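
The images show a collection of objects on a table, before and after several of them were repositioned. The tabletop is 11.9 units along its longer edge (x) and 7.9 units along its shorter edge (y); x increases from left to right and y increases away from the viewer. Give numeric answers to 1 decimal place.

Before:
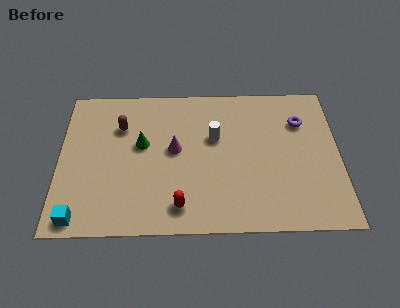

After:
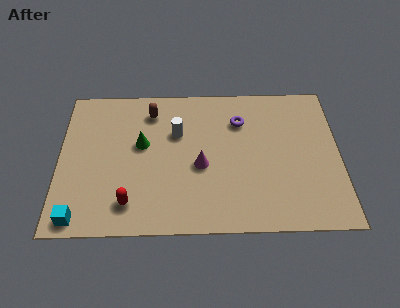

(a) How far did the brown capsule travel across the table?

1.5

The brown capsule moved from about (2.6, 5.6) to (3.9, 6.4), a distance of √(1.3² + 0.8²) ≈ 1.5.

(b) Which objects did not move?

the green cone and the cyan cube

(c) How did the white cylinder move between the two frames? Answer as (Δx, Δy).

(-1.6, 0.3)

From the two frames, the white cylinder sits at roughly (6.6, 4.9) before and (5.0, 5.2) after.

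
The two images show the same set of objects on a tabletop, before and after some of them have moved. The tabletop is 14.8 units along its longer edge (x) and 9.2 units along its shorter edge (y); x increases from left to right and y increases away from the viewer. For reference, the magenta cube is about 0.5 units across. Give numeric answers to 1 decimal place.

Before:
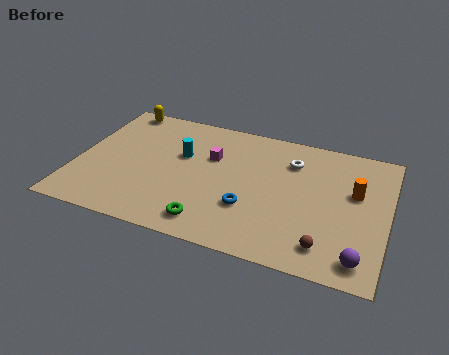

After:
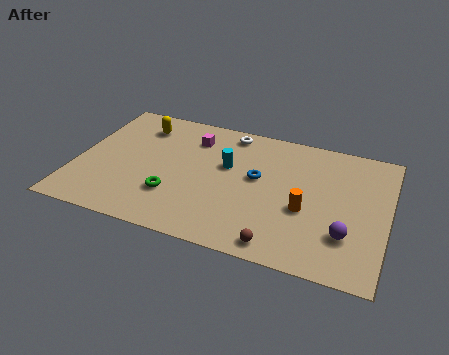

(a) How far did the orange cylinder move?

2.9

From (13.2, 5.6) to (11.0, 3.7), the orange cylinder covered √(2.2² + 1.9²) ≈ 2.9 units.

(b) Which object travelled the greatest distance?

the white torus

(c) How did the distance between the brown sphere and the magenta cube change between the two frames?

+0.4

They were about 7.3 units apart before and 7.7 after — 0.4 units further apart.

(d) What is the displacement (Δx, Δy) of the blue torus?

(0.2, 2.2)

The blue torus was at about (8.4, 3.0) and moved to about (8.6, 5.2).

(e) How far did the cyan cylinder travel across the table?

2.2

From (4.9, 5.7) to (7.1, 5.6), the cyan cylinder covered √(2.2² + 0.1²) ≈ 2.2 units.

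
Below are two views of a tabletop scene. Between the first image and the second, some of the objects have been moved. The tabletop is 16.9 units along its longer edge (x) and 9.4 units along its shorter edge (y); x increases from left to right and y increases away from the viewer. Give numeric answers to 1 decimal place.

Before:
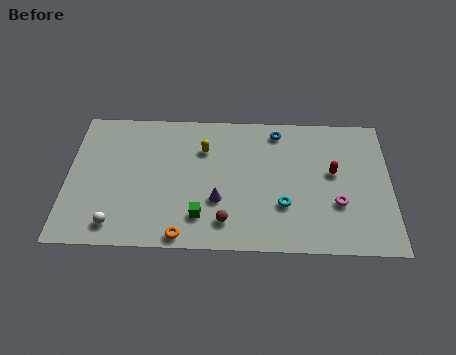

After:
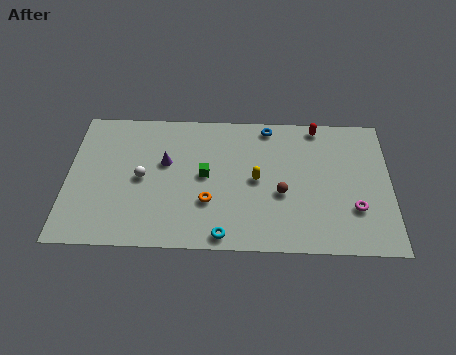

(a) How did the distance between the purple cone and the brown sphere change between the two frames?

+4.9

The distance was about 1.5 in the first image and 6.4 in the second, so they moved 4.9 units further apart.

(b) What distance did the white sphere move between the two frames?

3.5

The white sphere was near (2.6, 1.4) before and (3.9, 4.6) after, so it travelled √(1.3² + 3.2²) ≈ 3.5 units.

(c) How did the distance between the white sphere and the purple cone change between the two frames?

-4.0

Before: roughly 5.6 units apart; after: 1.6. That's 4.0 units closer together.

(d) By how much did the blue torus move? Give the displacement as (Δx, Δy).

(-0.5, 0.3)

The blue torus started near (11.0, 8.1) and ended near (10.5, 8.4).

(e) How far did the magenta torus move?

0.9

From (14.1, 3.2) to (15.0, 2.9), the magenta torus covered √(0.9² + 0.3²) ≈ 0.9 units.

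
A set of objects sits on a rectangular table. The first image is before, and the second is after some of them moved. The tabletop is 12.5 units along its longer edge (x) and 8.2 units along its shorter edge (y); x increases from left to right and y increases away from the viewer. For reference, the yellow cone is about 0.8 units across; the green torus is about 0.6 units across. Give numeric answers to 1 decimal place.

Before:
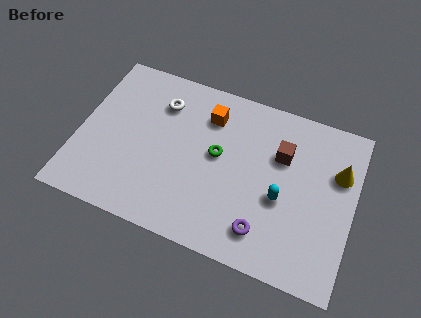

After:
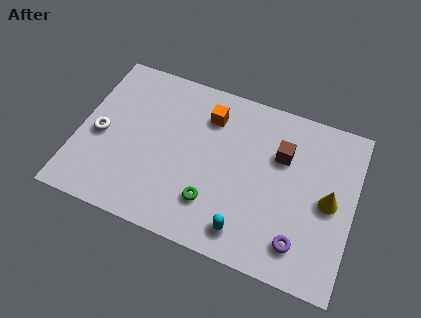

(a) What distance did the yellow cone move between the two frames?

1.5

The yellow cone moved from about (11.7, 5.5) to (11.4, 4.0), a distance of √(0.3² + 1.5²) ≈ 1.5.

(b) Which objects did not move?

the brown cube and the orange cube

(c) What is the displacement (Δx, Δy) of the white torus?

(-2.5, -2.5)

The white torus started near (3.5, 6.2) and ended near (1.0, 3.7).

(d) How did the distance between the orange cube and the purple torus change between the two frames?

+1.0

They were about 5.6 units apart before and 6.6 after — 1.0 units further apart.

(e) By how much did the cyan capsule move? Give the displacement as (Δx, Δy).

(-1.4, -2.1)

The cyan capsule started near (9.3, 3.4) and ended near (7.9, 1.3).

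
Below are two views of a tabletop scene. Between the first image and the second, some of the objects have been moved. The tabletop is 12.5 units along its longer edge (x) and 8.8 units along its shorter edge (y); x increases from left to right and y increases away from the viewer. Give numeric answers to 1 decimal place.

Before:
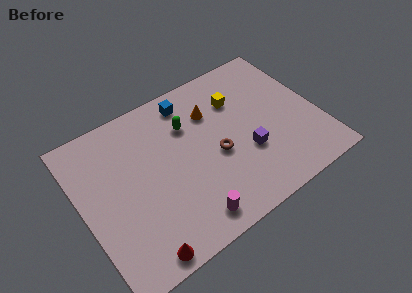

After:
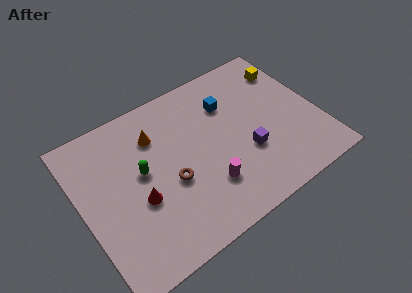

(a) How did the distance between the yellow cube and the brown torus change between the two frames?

+4.7

The distance was about 3.0 in the first image and 7.7 in the second, so they moved 4.7 units further apart.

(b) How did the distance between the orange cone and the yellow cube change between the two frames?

+5.9

They were about 1.4 units apart before and 7.3 after — 5.9 units further apart.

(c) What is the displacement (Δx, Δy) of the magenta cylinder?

(1.2, 1.2)

The magenta cylinder was at about (5.0, 1.2) and moved to about (6.2, 2.4).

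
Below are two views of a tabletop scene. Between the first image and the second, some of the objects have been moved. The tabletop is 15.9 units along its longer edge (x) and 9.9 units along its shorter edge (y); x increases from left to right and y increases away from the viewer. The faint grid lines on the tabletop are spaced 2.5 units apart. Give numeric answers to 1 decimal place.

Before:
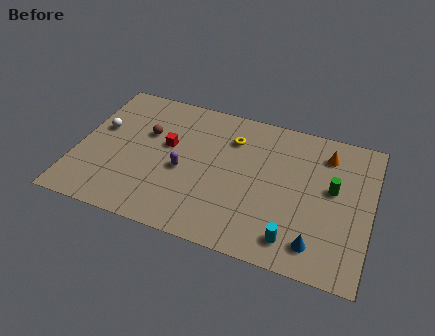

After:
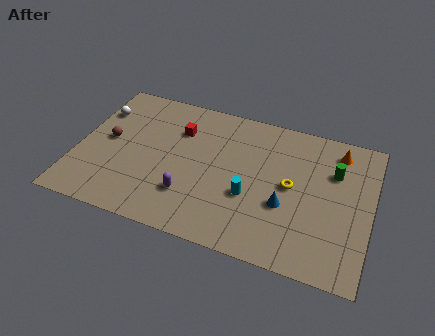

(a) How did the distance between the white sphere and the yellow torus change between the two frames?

+3.7

The distance was about 7.3 in the first image and 11.0 in the second, so they moved 3.7 units further apart.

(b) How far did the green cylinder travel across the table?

1.2

The green cylinder was near (13.8, 5.6) before and (13.8, 6.8) after, so it travelled √(0.0² + 1.2²) ≈ 1.2 units.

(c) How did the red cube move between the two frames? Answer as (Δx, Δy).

(0.5, 1.3)

The red cube started near (4.8, 5.8) and ended near (5.3, 7.1).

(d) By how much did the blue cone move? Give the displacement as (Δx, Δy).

(-1.8, 2.0)

From the two frames, the blue cone sits at roughly (13.2, 1.7) before and (11.4, 3.7) after.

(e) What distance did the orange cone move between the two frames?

0.7

The orange cone was near (13.3, 7.9) before and (13.9, 8.3) after, so it travelled √(0.6² + 0.4²) ≈ 0.7 units.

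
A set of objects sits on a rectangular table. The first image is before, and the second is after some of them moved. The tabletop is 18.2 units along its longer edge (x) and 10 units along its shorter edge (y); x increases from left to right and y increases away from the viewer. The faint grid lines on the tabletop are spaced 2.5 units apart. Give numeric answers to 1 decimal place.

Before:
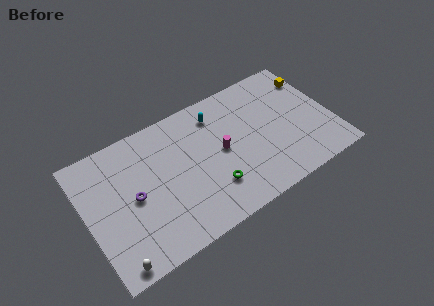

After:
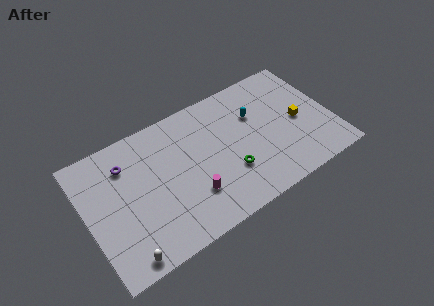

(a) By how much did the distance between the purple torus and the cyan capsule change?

+2.2

They were about 7.4 units apart before and 9.6 after — 2.2 units further apart.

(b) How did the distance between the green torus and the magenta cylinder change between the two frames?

+0.3

The distance was about 2.6 in the first image and 2.9 in the second, so they moved 0.3 units further apart.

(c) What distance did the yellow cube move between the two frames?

3.4

From (17.4, 7.7) to (15.8, 4.7), the yellow cube covered √(1.6² + 3.0²) ≈ 3.4 units.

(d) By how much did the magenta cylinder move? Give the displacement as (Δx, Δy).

(-2.6, -2.2)

The magenta cylinder started near (10.0, 5.1) and ended near (7.4, 2.9).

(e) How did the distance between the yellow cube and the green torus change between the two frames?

-4.2

The distance was about 9.9 in the first image and 5.7 in the second, so they moved 4.2 units closer together.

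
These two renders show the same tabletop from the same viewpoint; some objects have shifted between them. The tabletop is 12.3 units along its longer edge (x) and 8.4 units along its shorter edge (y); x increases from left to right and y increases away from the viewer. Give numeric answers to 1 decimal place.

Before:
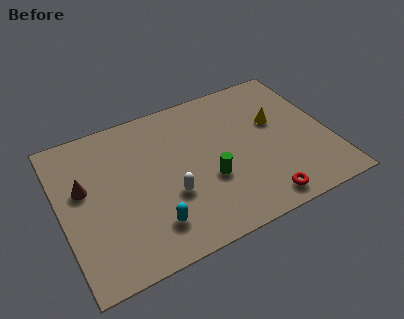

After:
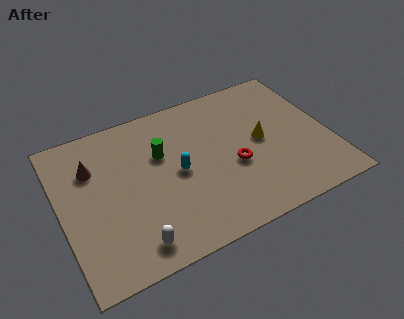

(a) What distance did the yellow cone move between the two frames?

1.1

From (10.0, 5.1) to (9.2, 4.3), the yellow cone covered √(0.8² + 0.8²) ≈ 1.1 units.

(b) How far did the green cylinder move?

3.0

The green cylinder moved from about (6.6, 3.1) to (4.7, 5.4), a distance of √(1.9² + 2.3²) ≈ 3.0.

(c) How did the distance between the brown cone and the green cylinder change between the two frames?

-2.7

Before: roughly 5.8 units apart; after: 3.1. That's 2.7 units closer together.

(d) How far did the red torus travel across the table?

2.6

From (8.7, 1.0) to (7.8, 3.4), the red torus covered √(0.9² + 2.4²) ≈ 2.6 units.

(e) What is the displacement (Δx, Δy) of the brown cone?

(0.5, 0.9)

The brown cone was at about (1.1, 5.0) and moved to about (1.6, 5.9).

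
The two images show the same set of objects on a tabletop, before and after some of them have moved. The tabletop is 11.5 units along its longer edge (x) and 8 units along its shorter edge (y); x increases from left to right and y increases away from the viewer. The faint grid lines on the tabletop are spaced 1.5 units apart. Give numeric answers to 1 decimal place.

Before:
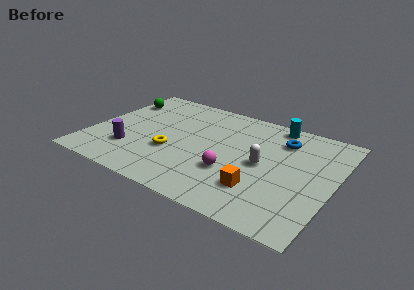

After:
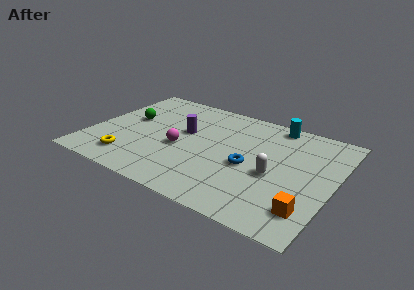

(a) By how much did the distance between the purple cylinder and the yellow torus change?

+1.8

The distance was about 2.0 in the first image and 3.8 in the second, so they moved 1.8 units further apart.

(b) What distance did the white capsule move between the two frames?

0.8

From (8.2, 3.9) to (8.8, 3.4), the white capsule covered √(0.6² + 0.5²) ≈ 0.8 units.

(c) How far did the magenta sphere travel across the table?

2.7

From (6.9, 2.7) to (4.3, 3.4), the magenta sphere covered √(2.6² + 0.7²) ≈ 2.7 units.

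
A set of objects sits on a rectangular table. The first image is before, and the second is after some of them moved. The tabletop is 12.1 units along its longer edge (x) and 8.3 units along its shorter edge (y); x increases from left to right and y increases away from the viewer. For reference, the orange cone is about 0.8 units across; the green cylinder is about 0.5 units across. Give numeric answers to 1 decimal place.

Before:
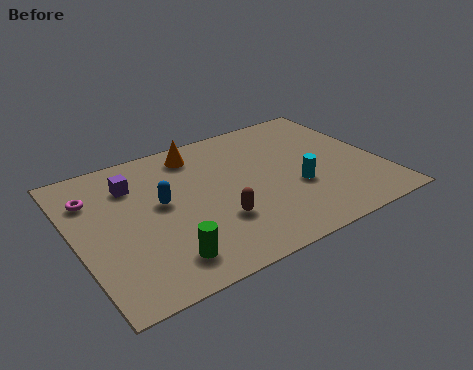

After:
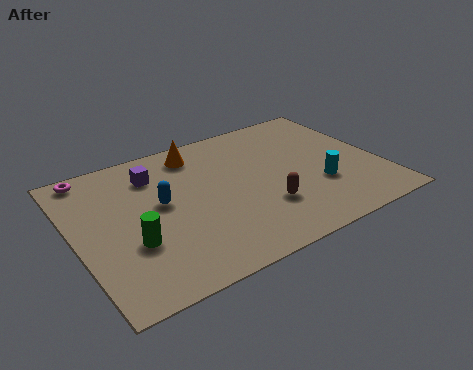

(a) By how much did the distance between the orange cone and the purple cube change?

-0.9

Before: roughly 2.8 units apart; after: 1.9. That's 0.9 units closer together.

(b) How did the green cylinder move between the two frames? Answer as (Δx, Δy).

(-1.0, 1.4)

From the two frames, the green cylinder sits at roughly (3.0, 1.5) before and (2.0, 2.9) after.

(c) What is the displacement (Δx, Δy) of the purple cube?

(0.9, 0.2)

The purple cube started near (2.5, 6.2) and ended near (3.4, 6.4).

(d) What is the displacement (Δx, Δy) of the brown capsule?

(1.9, -0.1)

From the two frames, the brown capsule sits at roughly (5.3, 2.6) before and (7.2, 2.5) after.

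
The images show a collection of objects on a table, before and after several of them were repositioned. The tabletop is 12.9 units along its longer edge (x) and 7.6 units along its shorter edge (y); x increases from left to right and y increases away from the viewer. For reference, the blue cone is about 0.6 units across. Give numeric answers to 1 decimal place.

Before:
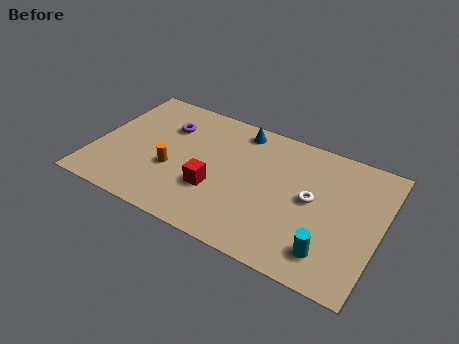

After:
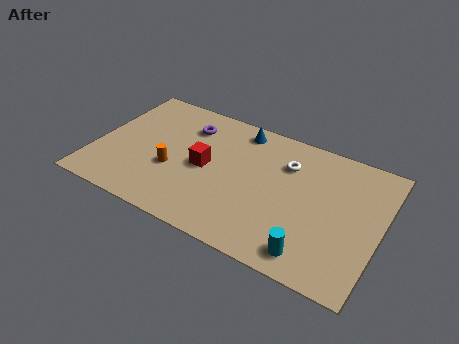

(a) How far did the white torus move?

2.0

The white torus moved from about (9.8, 4.0) to (8.5, 5.5), a distance of √(1.3² + 1.5²) ≈ 2.0.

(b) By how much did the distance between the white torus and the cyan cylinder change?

+2.0

Before: roughly 2.7 units apart; after: 4.7. That's 2.0 units further apart.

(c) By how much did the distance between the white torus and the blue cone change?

-1.9

The distance was about 4.4 in the first image and 2.5 in the second, so they moved 1.9 units closer together.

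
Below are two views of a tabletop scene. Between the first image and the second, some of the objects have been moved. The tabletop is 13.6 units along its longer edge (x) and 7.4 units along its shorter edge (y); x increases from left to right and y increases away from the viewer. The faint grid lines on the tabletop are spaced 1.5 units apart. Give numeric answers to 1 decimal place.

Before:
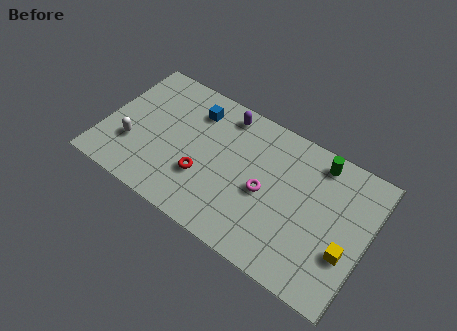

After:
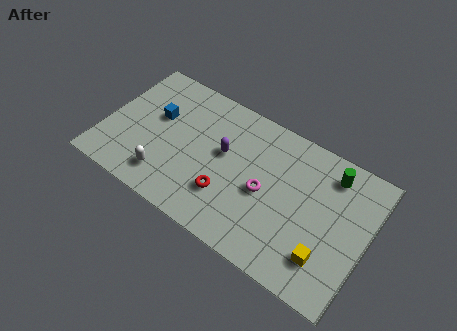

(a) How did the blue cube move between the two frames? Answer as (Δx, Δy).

(-1.8, -1.3)

The blue cube was at about (4.3, 5.8) and moved to about (2.5, 4.5).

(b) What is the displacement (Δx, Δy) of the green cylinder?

(0.7, -0.3)

The green cylinder started near (10.7, 6.4) and ended near (11.4, 6.1).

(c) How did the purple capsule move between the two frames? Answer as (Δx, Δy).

(0.3, -2.1)

The purple capsule was at about (5.8, 6.4) and moved to about (6.1, 4.3).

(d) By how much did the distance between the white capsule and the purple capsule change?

-2.0

They were about 5.8 units apart before and 3.8 after — 2.0 units closer together.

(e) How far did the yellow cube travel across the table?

1.2

The yellow cube was near (12.7, 2.6) before and (11.8, 1.8) after, so it travelled √(0.9² + 0.8²) ≈ 1.2 units.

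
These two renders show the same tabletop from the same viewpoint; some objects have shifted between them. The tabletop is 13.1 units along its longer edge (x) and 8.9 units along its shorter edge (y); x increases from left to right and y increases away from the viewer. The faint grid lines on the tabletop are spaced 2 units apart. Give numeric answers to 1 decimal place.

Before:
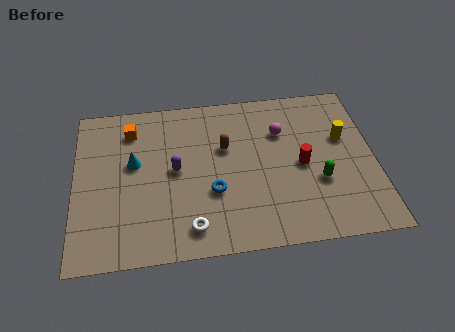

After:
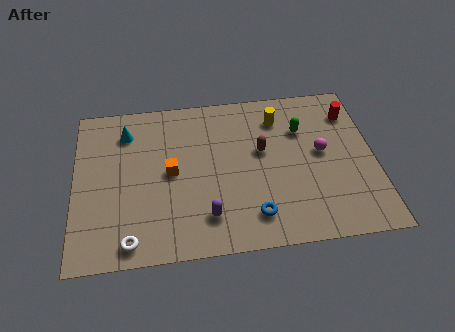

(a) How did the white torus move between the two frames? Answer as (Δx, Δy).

(-2.6, -0.4)

The white torus was at about (5.0, 1.4) and moved to about (2.4, 1.0).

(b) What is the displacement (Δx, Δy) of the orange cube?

(1.7, -2.6)

From the two frames, the orange cube sits at roughly (2.5, 7.1) before and (4.2, 4.5) after.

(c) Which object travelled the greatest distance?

the red cylinder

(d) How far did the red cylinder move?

3.5

The red cylinder was near (9.9, 4.2) before and (12.2, 6.9) after, so it travelled √(2.3² + 2.7²) ≈ 3.5 units.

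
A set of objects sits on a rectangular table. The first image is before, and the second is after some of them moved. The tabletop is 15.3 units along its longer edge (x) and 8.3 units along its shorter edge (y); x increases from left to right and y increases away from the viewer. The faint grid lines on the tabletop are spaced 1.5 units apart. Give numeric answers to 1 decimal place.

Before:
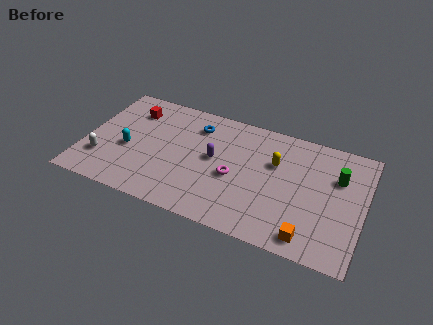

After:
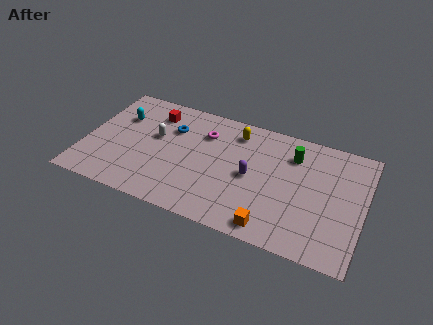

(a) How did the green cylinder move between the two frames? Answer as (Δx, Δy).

(-2.5, 0.7)

The green cylinder was at about (13.8, 5.6) and moved to about (11.3, 6.3).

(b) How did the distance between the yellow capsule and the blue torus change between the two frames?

-1.0

Before: roughly 4.6 units apart; after: 3.6. That's 1.0 units closer together.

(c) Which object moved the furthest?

the white capsule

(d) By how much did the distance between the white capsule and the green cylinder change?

-5.5

The distance was about 13.1 in the first image and 7.6 in the second, so they moved 5.5 units closer together.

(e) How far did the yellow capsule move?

2.7

The yellow capsule moved from about (10.4, 5.4) to (8.1, 6.8), a distance of √(2.3² + 1.4²) ≈ 2.7.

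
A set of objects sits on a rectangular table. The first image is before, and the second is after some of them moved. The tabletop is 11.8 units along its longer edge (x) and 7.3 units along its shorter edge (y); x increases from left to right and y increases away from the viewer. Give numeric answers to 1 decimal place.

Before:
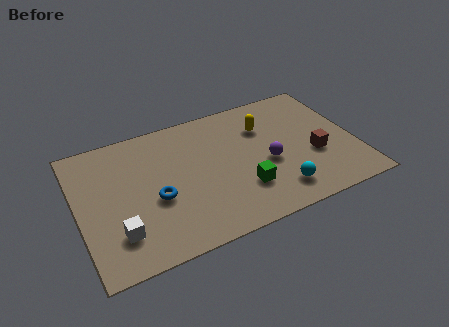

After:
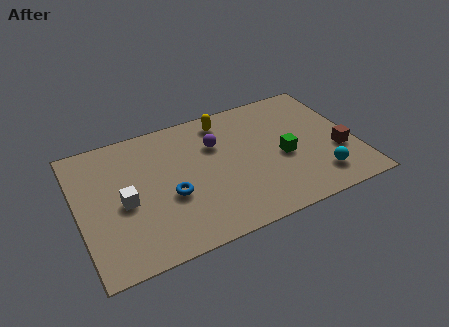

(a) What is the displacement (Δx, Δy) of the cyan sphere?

(1.8, 0.1)

From the two frames, the cyan sphere sits at roughly (8.2, 1.4) before and (10.0, 1.5) after.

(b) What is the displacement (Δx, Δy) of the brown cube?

(1.0, -0.2)

The brown cube started near (10.0, 2.8) and ended near (11.0, 2.6).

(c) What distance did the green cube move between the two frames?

2.2

From (6.8, 2.1) to (8.7, 3.2), the green cube covered √(1.9² + 1.1²) ≈ 2.2 units.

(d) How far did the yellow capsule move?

1.9

The yellow capsule moved from about (8.1, 5.2) to (6.5, 6.2), a distance of √(1.6² + 1.0²) ≈ 1.9.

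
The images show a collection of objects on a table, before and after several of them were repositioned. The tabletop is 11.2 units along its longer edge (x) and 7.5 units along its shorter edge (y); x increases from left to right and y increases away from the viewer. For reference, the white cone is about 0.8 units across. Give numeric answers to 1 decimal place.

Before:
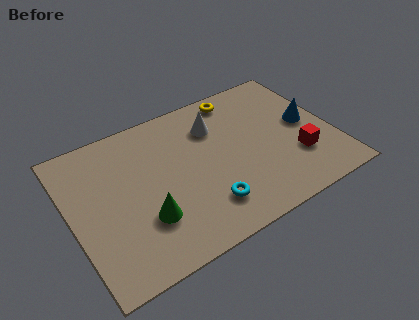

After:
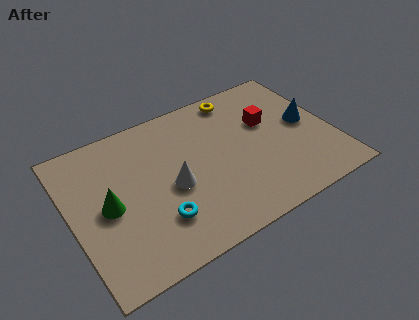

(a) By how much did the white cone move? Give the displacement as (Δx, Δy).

(-2.2, -2.2)

The white cone started near (6.4, 5.5) and ended near (4.2, 3.3).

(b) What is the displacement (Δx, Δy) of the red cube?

(-0.9, 2.4)

The red cube was at about (9.5, 2.3) and moved to about (8.6, 4.7).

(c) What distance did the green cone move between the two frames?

1.9

The green cone moved from about (2.9, 2.3) to (1.5, 3.6), a distance of √(1.4² + 1.3²) ≈ 1.9.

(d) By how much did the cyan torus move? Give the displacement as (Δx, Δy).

(-2.0, 0.3)

The cyan torus was at about (5.4, 1.7) and moved to about (3.4, 2.0).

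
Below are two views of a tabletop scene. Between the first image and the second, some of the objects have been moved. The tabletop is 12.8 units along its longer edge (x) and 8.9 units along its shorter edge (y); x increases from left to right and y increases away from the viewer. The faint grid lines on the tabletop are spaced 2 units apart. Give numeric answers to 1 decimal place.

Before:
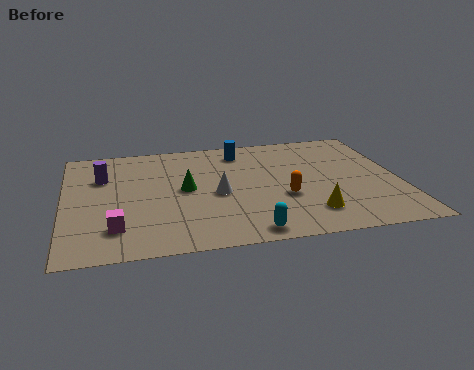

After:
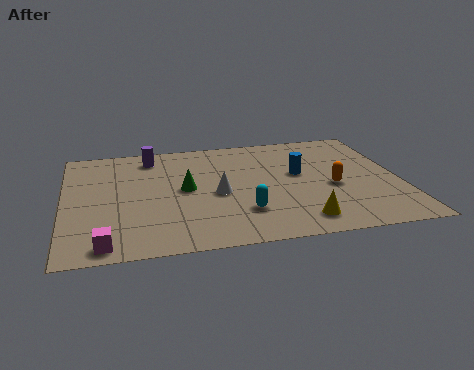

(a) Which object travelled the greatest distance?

the blue cylinder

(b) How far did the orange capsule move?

2.0

The orange capsule was near (8.3, 3.3) before and (10.2, 3.8) after, so it travelled √(1.9² + 0.5²) ≈ 2.0 units.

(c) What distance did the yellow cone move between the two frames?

0.6

The yellow cone was near (9.2, 1.9) before and (8.8, 1.4) after, so it travelled √(0.4² + 0.5²) ≈ 0.6 units.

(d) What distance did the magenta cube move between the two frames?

1.2

The magenta cube moved from about (1.9, 2.0) to (1.5, 0.9), a distance of √(0.4² + 1.1²) ≈ 1.2.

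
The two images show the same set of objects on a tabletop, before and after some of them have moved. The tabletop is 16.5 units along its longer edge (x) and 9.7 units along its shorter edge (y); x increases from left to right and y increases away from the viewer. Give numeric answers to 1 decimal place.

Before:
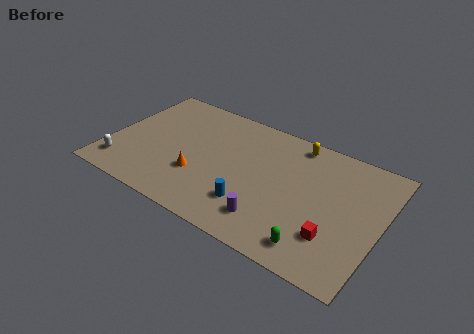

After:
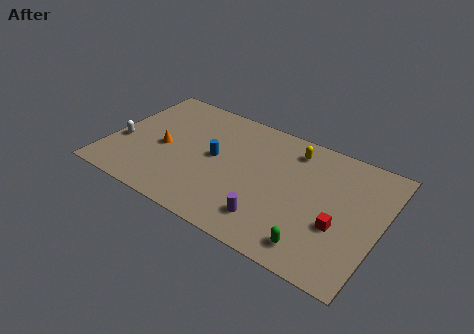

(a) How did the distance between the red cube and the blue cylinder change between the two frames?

+3.0

The distance was about 4.9 in the first image and 7.9 in the second, so they moved 3.0 units further apart.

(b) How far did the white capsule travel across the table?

1.9

The white capsule was near (1.1, 1.8) before and (0.8, 3.7) after, so it travelled √(0.3² + 1.9²) ≈ 1.9 units.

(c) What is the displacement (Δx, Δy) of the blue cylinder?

(-2.7, 2.6)

The blue cylinder started near (9.1, 2.5) and ended near (6.4, 5.1).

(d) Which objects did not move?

the purple cylinder and the green capsule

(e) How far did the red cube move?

0.9

From (14.0, 2.7) to (14.2, 3.6), the red cube covered √(0.2² + 0.9²) ≈ 0.9 units.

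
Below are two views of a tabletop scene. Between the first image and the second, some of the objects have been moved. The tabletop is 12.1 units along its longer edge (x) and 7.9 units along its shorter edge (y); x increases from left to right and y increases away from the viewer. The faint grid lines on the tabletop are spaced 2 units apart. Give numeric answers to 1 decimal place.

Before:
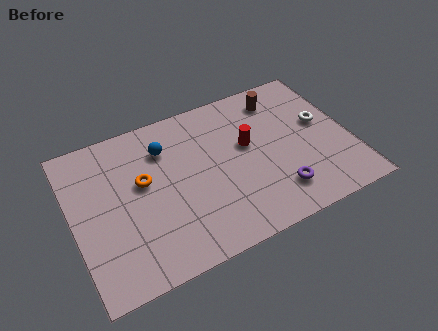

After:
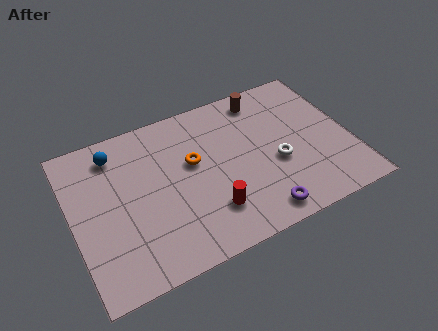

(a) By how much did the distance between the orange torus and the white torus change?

-4.1

The distance was about 7.9 in the first image and 3.8 in the second, so they moved 4.1 units closer together.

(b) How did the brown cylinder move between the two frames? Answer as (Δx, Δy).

(-0.7, 0.3)

The brown cylinder started near (9.4, 6.5) and ended near (8.7, 6.8).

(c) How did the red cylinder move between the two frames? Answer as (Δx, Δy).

(-2.0, -2.6)

From the two frames, the red cylinder sits at roughly (7.7, 4.6) before and (5.7, 2.0) after.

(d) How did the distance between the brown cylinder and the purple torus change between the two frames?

+1.0

Before: roughly 4.9 units apart; after: 5.9. That's 1.0 units further apart.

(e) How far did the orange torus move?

2.2

The orange torus moved from about (3.1, 4.6) to (5.3, 4.7), a distance of √(2.2² + 0.1²) ≈ 2.2.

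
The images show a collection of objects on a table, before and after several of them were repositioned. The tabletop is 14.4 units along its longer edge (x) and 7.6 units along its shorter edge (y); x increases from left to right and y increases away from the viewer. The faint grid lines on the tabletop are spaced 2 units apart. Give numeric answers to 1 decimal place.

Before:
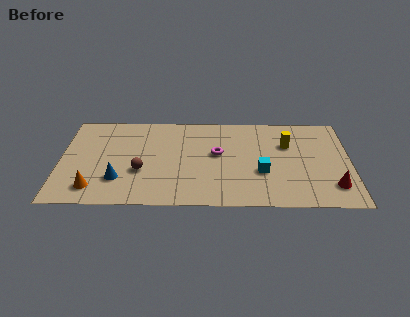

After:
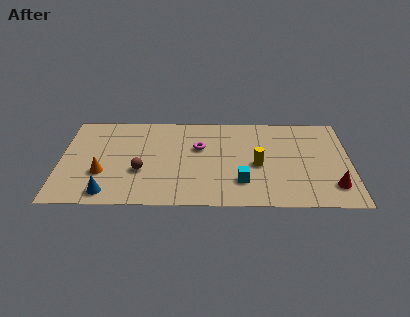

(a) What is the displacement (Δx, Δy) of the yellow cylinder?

(-1.5, -1.7)

From the two frames, the yellow cylinder sits at roughly (11.3, 5.1) before and (9.8, 3.4) after.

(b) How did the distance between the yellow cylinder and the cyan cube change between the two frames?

-1.0

Before: roughly 2.6 units apart; after: 1.6. That's 1.0 units closer together.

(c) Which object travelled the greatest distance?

the yellow cylinder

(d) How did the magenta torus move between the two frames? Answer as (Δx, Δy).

(-0.9, 0.5)

From the two frames, the magenta torus sits at roughly (7.8, 4.3) before and (6.9, 4.8) after.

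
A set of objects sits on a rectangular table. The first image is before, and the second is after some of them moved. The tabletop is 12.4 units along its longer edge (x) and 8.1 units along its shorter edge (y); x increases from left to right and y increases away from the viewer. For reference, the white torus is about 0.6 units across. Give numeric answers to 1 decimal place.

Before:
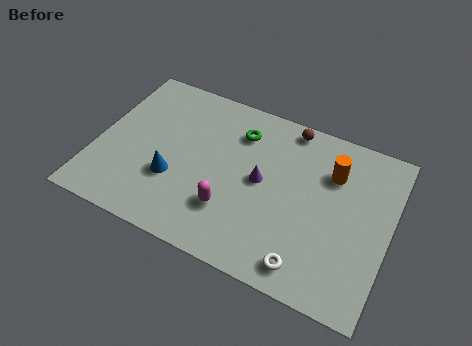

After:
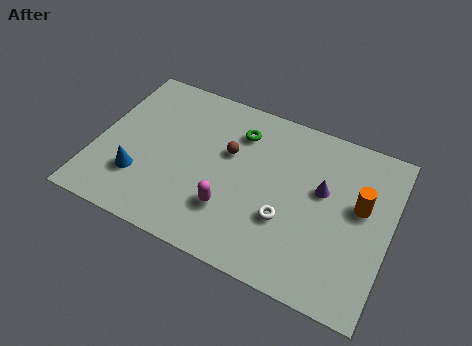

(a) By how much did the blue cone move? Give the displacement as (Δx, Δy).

(-1.4, -0.5)

The blue cone was at about (3.4, 2.8) and moved to about (2.0, 2.3).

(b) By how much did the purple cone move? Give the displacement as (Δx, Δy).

(2.5, 0.6)

The purple cone started near (7.0, 4.2) and ended near (9.5, 4.8).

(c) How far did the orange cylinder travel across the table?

1.7

The orange cylinder was near (9.8, 5.8) before and (11.1, 4.7) after, so it travelled √(1.3² + 1.1²) ≈ 1.7 units.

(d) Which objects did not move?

the green torus and the magenta capsule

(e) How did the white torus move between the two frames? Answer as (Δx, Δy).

(-1.1, 1.7)

From the two frames, the white torus sits at roughly (9.3, 1.1) before and (8.2, 2.8) after.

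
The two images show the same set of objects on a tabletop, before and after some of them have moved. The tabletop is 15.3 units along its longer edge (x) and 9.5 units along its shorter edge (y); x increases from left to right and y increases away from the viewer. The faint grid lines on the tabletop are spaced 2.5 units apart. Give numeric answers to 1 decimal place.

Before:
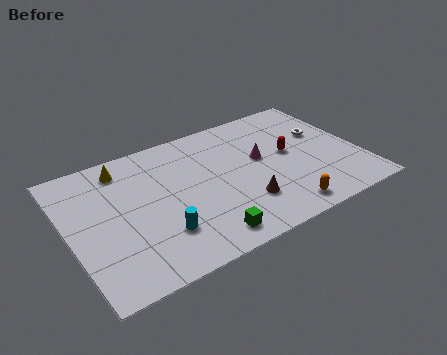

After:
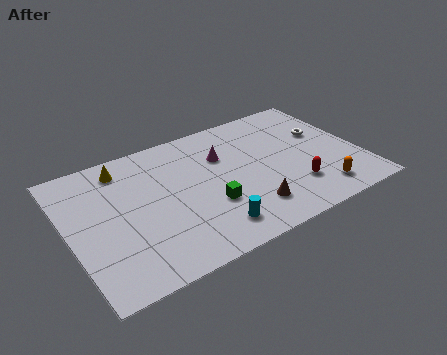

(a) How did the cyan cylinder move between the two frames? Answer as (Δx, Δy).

(2.5, -0.9)

The cyan cylinder was at about (4.4, 2.6) and moved to about (6.9, 1.7).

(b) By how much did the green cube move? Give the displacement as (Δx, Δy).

(0.6, 2.0)

The green cube was at about (6.5, 1.3) and moved to about (7.1, 3.3).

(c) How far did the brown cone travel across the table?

0.5

From (8.8, 2.6) to (9.0, 2.1), the brown cone covered √(0.2² + 0.5²) ≈ 0.5 units.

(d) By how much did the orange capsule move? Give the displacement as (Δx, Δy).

(2.1, 0.4)

The orange capsule started near (10.6, 1.2) and ended near (12.7, 1.6).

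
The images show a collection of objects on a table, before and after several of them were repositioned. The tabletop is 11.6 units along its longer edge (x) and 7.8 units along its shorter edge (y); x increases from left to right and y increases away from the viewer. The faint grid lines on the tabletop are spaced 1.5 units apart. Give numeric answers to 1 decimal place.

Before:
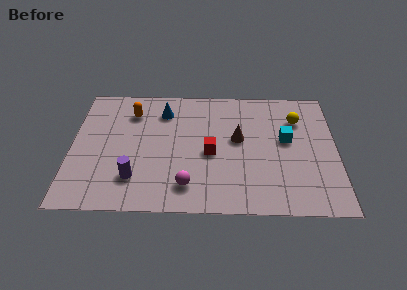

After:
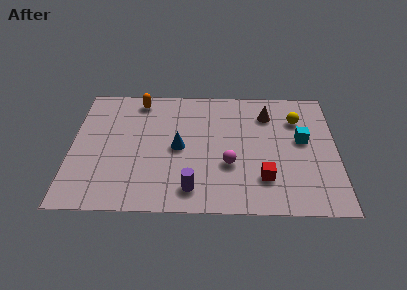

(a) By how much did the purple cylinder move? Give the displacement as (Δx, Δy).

(2.5, -0.6)

From the two frames, the purple cylinder sits at roughly (2.8, 1.9) before and (5.3, 1.3) after.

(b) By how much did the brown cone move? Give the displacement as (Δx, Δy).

(1.3, 1.6)

From the two frames, the brown cone sits at roughly (7.3, 4.4) before and (8.6, 6.0) after.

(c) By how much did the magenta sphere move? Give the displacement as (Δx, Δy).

(1.8, 1.3)

From the two frames, the magenta sphere sits at roughly (5.1, 1.5) before and (6.9, 2.8) after.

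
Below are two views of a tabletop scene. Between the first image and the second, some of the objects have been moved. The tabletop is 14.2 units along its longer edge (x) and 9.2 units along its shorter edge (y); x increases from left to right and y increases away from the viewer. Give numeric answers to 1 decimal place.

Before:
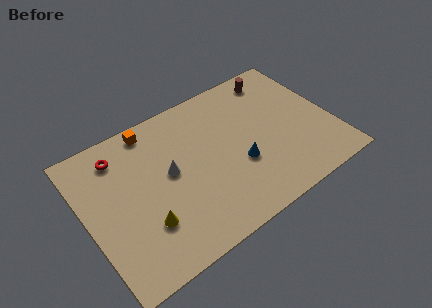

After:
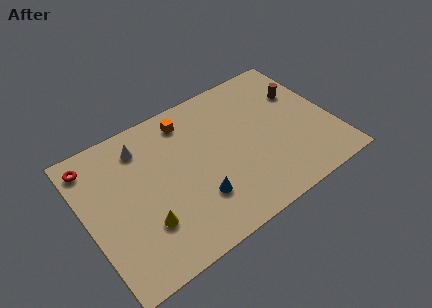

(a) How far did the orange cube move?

2.1

From (4.3, 8.2) to (6.3, 7.7), the orange cube covered √(2.0² + 0.5²) ≈ 2.1 units.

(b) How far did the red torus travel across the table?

1.5

From (2.3, 7.5) to (0.8, 7.8), the red torus covered √(1.5² + 0.3²) ≈ 1.5 units.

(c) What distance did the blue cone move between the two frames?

2.7

From (8.6, 3.4) to (6.0, 2.6), the blue cone covered √(2.6² + 0.8²) ≈ 2.7 units.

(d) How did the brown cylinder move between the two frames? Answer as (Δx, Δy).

(1.1, -1.7)

The brown cylinder was at about (11.7, 7.9) and moved to about (12.8, 6.2).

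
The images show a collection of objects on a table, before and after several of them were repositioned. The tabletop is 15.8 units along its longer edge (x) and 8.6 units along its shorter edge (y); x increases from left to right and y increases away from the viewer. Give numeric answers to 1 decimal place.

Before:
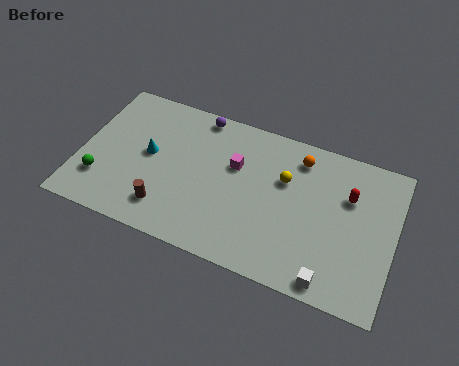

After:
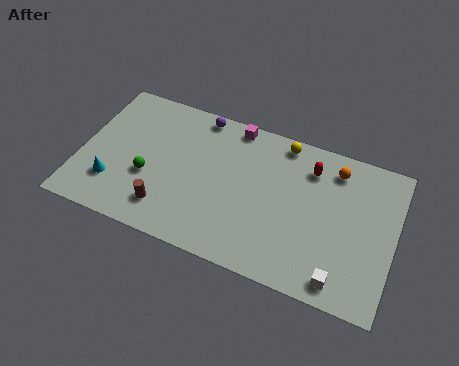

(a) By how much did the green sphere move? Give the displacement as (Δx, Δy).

(2.3, 1.0)

The green sphere was at about (1.2, 2.3) and moved to about (3.5, 3.3).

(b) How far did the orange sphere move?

1.8

The orange sphere was near (10.8, 7.1) before and (12.6, 7.1) after, so it travelled √(1.8² + 0.0²) ≈ 1.8 units.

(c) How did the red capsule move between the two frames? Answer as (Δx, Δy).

(-2.0, 0.9)

From the two frames, the red capsule sits at roughly (13.4, 5.8) before and (11.4, 6.7) after.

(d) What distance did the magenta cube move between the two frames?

2.3

The magenta cube moved from about (7.7, 5.5) to (7.4, 7.8), a distance of √(0.3² + 2.3²) ≈ 2.3.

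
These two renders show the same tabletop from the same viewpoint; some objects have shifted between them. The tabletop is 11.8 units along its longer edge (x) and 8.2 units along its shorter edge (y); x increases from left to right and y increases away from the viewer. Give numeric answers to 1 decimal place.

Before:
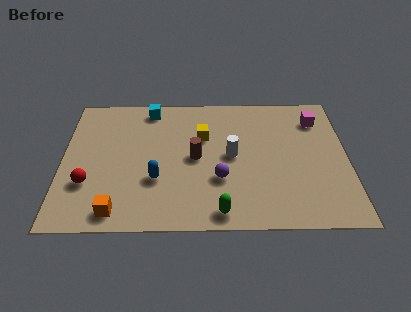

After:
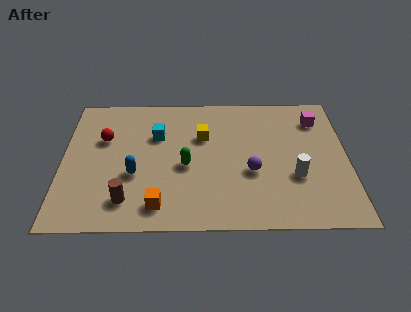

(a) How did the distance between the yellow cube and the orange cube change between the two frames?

-1.1

The distance was about 5.6 in the first image and 4.5 in the second, so they moved 1.1 units closer together.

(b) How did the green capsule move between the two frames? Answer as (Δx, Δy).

(-1.4, 2.7)

From the two frames, the green capsule sits at roughly (6.5, 0.9) before and (5.1, 3.6) after.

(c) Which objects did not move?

the magenta cube and the yellow cube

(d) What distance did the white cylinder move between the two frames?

2.9

From (7.0, 4.2) to (9.6, 2.9), the white cylinder covered √(2.6² + 1.3²) ≈ 2.9 units.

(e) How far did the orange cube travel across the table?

1.7

The orange cube was near (2.3, 1.0) before and (4.0, 1.3) after, so it travelled √(1.7² + 0.3²) ≈ 1.7 units.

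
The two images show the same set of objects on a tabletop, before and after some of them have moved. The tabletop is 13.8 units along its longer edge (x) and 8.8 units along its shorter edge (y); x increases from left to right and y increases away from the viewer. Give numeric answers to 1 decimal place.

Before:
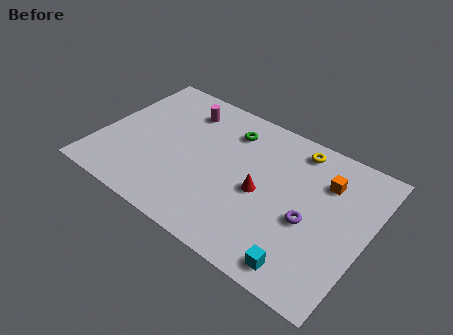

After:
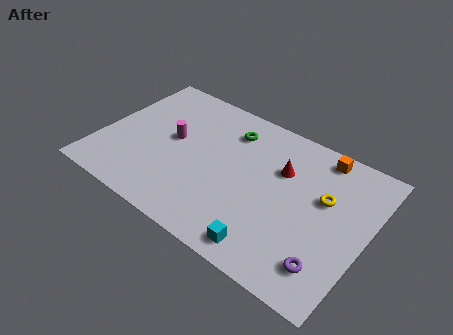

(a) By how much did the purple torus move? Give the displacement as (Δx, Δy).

(1.3, -1.9)

The purple torus started near (11.0, 3.7) and ended near (12.3, 1.8).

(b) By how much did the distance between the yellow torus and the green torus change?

+1.9

They were about 3.5 units apart before and 5.4 after — 1.9 units further apart.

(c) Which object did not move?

the green torus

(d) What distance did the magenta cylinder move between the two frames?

2.2

The magenta cylinder moved from about (3.8, 7.0) to (3.6, 4.8), a distance of √(0.2² + 2.2²) ≈ 2.2.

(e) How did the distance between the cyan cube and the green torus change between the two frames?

-1.0

The distance was about 7.6 in the first image and 6.6 in the second, so they moved 1.0 units closer together.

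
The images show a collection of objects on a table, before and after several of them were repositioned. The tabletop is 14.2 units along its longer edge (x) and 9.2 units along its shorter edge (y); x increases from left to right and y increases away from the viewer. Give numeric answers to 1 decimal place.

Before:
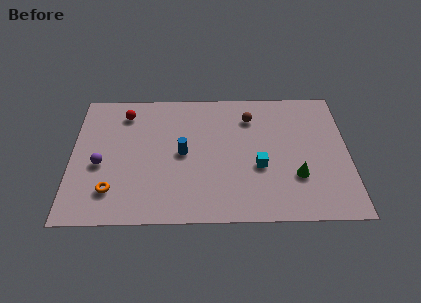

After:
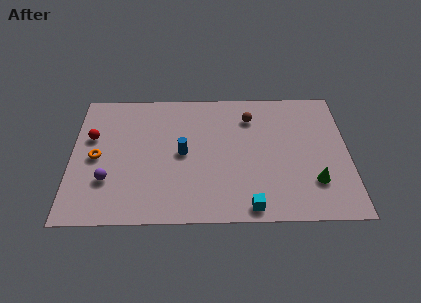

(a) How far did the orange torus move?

2.4

From (2.1, 2.1) to (1.3, 4.4), the orange torus covered √(0.8² + 2.3²) ≈ 2.4 units.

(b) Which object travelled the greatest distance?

the cyan cube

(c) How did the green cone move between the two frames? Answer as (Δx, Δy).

(0.9, -0.4)

The green cone started near (11.5, 2.9) and ended near (12.4, 2.5).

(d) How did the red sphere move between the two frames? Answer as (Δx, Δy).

(-1.7, -1.7)

The red sphere was at about (2.7, 7.5) and moved to about (1.0, 5.8).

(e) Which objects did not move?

the brown sphere and the blue cylinder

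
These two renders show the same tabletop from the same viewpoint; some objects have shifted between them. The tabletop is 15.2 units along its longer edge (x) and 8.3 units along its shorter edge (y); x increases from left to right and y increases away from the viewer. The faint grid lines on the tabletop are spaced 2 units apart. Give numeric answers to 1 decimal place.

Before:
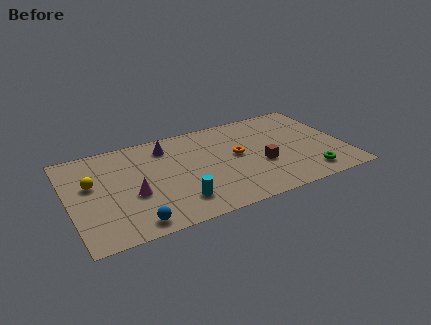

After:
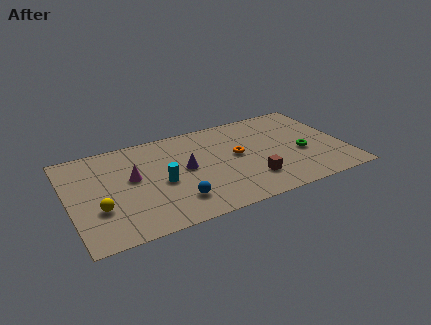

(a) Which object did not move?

the orange torus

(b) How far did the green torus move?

2.0

The green torus moved from about (12.9, 1.4) to (12.8, 3.4), a distance of √(0.1² + 2.0²) ≈ 2.0.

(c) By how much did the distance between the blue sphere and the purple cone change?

-3.6

They were about 6.2 units apart before and 2.6 after — 3.6 units closer together.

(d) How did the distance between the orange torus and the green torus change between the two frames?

-1.1

The distance was about 4.8 in the first image and 3.7 in the second, so they moved 1.1 units closer together.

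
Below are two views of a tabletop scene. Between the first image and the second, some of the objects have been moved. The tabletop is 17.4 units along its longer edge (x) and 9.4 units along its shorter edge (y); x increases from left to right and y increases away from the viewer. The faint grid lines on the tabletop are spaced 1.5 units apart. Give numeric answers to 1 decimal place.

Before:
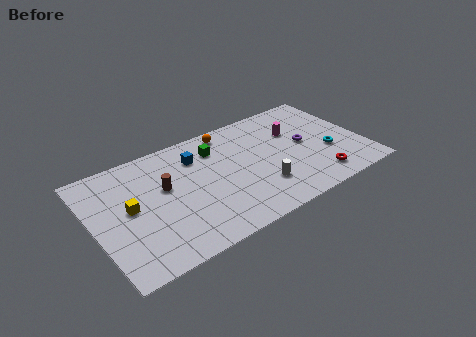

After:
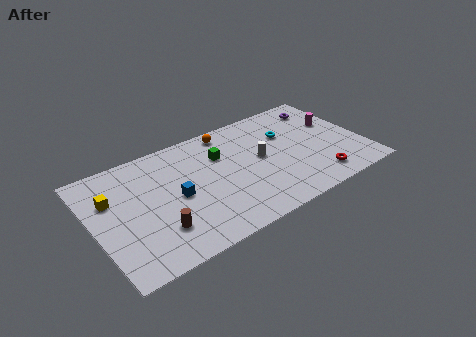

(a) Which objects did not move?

the red torus and the orange sphere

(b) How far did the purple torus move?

3.3

The purple torus moved from about (13.8, 4.9) to (15.5, 7.7), a distance of √(1.7² + 2.8²) ≈ 3.3.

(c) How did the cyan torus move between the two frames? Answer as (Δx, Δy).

(-2.3, 2.8)

The cyan torus was at about (15.1, 3.5) and moved to about (12.8, 6.3).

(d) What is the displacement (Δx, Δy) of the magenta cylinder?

(2.7, -0.4)

The magenta cylinder was at about (13.3, 6.3) and moved to about (16.0, 5.9).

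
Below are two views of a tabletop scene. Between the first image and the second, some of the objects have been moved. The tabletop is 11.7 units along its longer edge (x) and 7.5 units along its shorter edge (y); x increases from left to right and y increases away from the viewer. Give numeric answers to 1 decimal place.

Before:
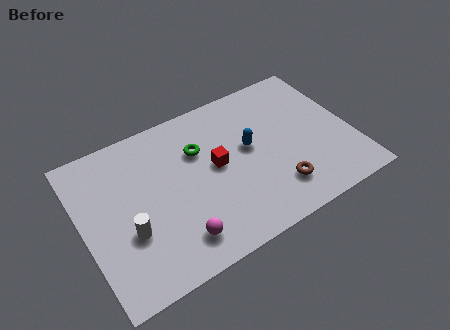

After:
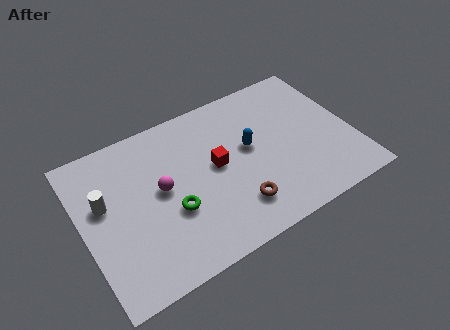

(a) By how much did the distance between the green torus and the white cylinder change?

-1.0

The distance was about 4.2 in the first image and 3.2 in the second, so they moved 1.0 units closer together.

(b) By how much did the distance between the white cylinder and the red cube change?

+0.6

Before: roughly 4.2 units apart; after: 4.8. That's 0.6 units further apart.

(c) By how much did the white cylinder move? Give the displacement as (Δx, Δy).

(-0.8, 1.8)

From the two frames, the white cylinder sits at roughly (1.8, 2.7) before and (1.0, 4.5) after.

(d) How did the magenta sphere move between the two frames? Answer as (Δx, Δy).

(-0.3, 2.6)

The magenta sphere was at about (3.7, 1.4) and moved to about (3.4, 4.0).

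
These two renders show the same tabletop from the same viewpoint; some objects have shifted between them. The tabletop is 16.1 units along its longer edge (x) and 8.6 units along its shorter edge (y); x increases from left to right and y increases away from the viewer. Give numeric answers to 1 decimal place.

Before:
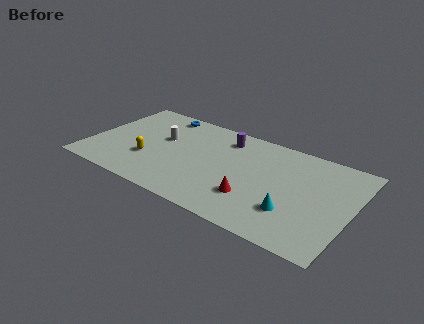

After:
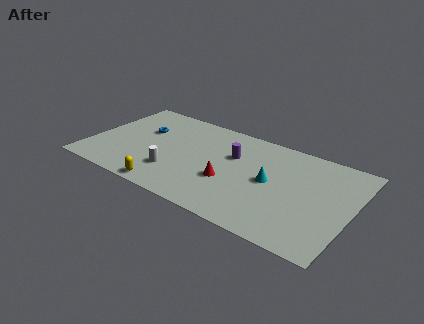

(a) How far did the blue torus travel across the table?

2.2

From (3.8, 7.6) to (3.0, 5.5), the blue torus covered √(0.8² + 2.1²) ≈ 2.2 units.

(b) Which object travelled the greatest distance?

the white cylinder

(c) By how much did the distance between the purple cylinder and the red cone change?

-2.7

They were about 5.1 units apart before and 2.4 after — 2.7 units closer together.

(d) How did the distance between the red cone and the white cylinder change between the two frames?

-3.3

Before: roughly 6.7 units apart; after: 3.4. That's 3.3 units closer together.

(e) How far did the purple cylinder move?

1.6

The purple cylinder moved from about (8.0, 7.0) to (8.7, 5.6), a distance of √(0.7² + 1.4²) ≈ 1.6.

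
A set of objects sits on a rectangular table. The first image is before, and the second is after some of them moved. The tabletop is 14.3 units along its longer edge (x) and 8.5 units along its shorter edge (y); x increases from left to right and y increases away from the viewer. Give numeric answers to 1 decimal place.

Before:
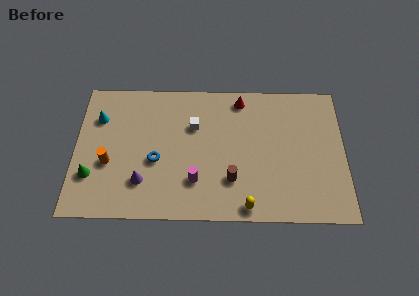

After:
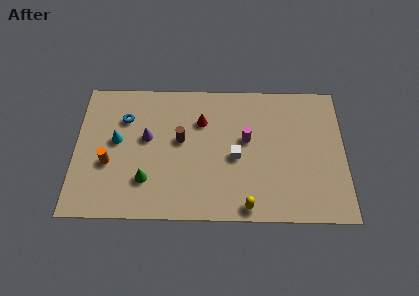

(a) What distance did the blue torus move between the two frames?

3.1

From (4.3, 3.5) to (2.6, 6.1), the blue torus covered √(1.7² + 2.6²) ≈ 3.1 units.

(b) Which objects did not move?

the yellow capsule and the orange cylinder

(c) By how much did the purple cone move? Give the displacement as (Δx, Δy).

(0.2, 2.7)

The purple cone was at about (3.6, 2.2) and moved to about (3.8, 4.9).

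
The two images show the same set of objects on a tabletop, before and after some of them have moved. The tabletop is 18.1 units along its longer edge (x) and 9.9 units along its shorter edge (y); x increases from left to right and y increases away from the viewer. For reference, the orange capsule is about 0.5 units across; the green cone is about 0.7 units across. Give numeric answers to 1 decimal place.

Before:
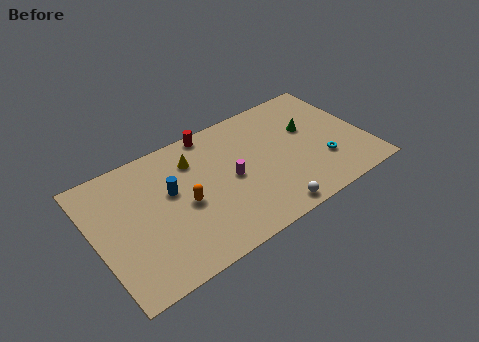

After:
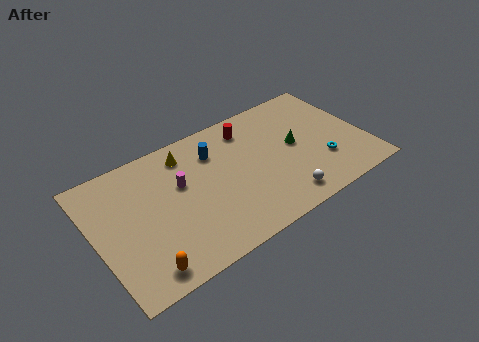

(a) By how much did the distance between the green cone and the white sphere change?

-2.3

The distance was about 6.3 in the first image and 4.0 in the second, so they moved 2.3 units closer together.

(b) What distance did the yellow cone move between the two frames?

0.8

The yellow cone was near (6.9, 7.5) before and (6.5, 8.2) after, so it travelled √(0.4² + 0.7²) ≈ 0.8 units.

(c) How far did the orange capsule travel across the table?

4.6

The orange capsule moved from about (5.8, 4.5) to (2.5, 1.3), a distance of √(3.3² + 3.2²) ≈ 4.6.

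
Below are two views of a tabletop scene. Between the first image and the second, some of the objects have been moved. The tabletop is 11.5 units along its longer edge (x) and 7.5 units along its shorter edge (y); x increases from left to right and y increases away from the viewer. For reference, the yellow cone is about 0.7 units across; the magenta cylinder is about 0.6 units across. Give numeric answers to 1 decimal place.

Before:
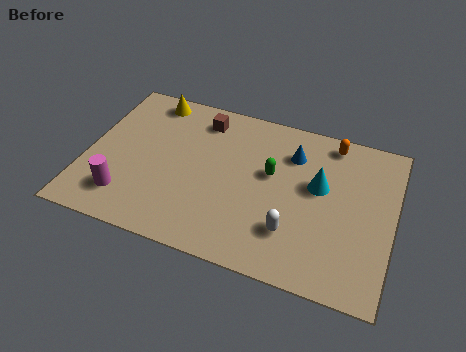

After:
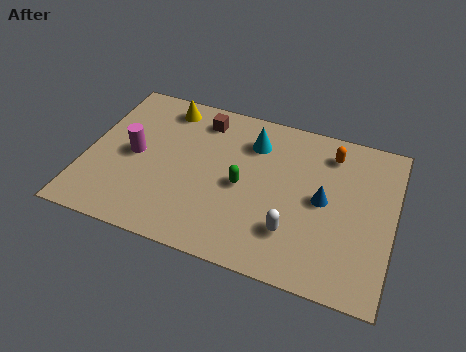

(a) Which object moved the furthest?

the cyan cone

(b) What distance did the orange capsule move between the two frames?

0.5

The orange capsule was near (9.0, 6.6) before and (9.0, 6.1) after, so it travelled √(0.0² + 0.5²) ≈ 0.5 units.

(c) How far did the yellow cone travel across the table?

0.6

The yellow cone was near (2.1, 6.6) before and (2.7, 6.4) after, so it travelled √(0.6² + 0.2²) ≈ 0.6 units.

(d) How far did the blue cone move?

2.2

The blue cone moved from about (7.6, 5.6) to (8.9, 3.8), a distance of √(1.3² + 1.8²) ≈ 2.2.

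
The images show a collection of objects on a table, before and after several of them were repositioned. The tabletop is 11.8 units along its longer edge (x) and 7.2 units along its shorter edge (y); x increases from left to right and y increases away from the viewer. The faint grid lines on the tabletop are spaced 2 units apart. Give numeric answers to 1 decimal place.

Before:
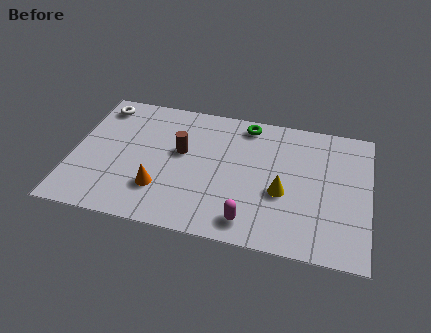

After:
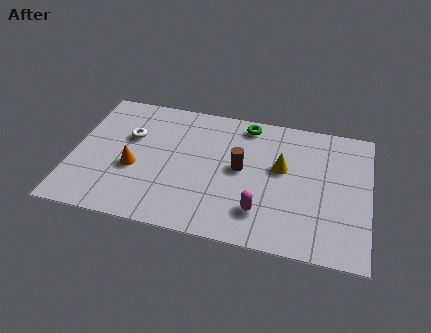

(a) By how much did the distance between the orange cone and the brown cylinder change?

+2.0

The distance was about 2.3 in the first image and 4.3 in the second, so they moved 2.0 units further apart.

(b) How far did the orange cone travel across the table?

1.4

The orange cone moved from about (3.6, 2.0) to (2.5, 2.9), a distance of √(1.1² + 0.9²) ≈ 1.4.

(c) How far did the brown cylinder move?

2.4

From (4.3, 4.2) to (6.7, 3.8), the brown cylinder covered √(2.4² + 0.4²) ≈ 2.4 units.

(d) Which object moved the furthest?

the brown cylinder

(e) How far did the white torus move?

2.0

The white torus moved from about (0.9, 6.1) to (2.2, 4.6), a distance of √(1.3² + 1.5²) ≈ 2.0.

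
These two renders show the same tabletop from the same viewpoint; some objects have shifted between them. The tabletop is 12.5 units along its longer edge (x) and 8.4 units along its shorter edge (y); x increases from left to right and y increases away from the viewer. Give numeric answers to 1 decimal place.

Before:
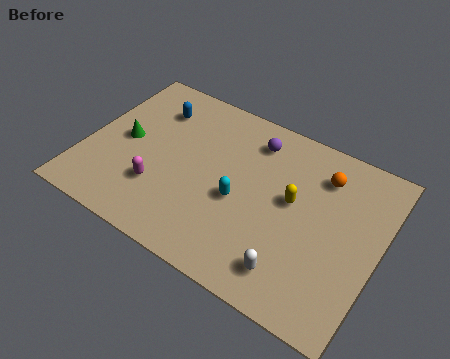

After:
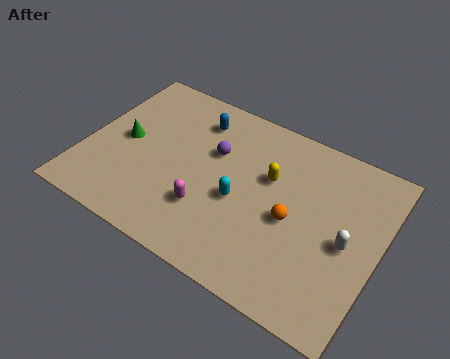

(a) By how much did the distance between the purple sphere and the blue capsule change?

-2.7

The distance was about 4.3 in the first image and 1.6 in the second, so they moved 2.7 units closer together.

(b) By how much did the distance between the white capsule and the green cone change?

+1.4

The distance was about 8.2 in the first image and 9.6 in the second, so they moved 1.4 units further apart.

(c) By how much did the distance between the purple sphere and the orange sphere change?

+0.9

The distance was about 3.0 in the first image and 3.9 in the second, so they moved 0.9 units further apart.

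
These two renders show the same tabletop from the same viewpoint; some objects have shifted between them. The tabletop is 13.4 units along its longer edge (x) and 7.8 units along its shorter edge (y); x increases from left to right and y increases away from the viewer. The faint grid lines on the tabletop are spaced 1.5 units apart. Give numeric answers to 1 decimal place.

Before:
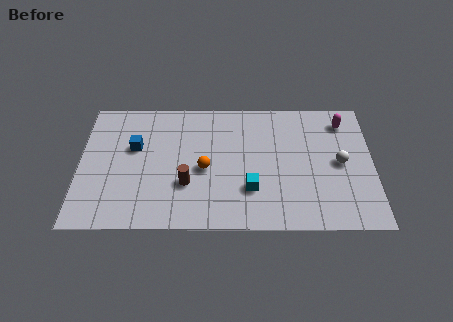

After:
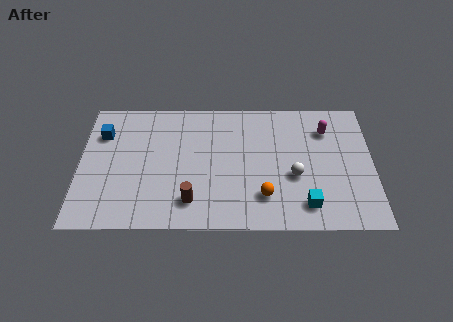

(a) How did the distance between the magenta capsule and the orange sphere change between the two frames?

-2.1

Before: roughly 7.0 units apart; after: 4.9. That's 2.1 units closer together.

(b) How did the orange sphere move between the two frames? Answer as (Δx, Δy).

(2.7, -1.6)

The orange sphere started near (5.7, 3.5) and ended near (8.4, 1.9).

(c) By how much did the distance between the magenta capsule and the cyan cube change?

-1.3

The distance was about 5.9 in the first image and 4.6 in the second, so they moved 1.3 units closer together.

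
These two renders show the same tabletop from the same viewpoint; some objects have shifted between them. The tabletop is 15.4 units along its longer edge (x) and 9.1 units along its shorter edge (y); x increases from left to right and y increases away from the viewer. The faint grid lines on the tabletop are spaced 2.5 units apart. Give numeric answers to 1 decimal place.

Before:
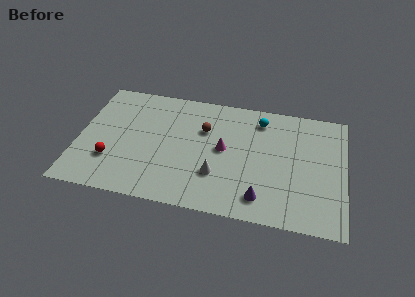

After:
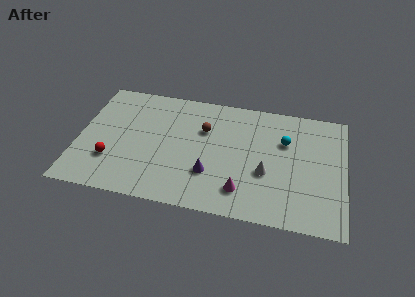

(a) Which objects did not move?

the red sphere and the brown sphere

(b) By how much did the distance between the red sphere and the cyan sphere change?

+0.8

They were about 9.7 units apart before and 10.5 after — 0.8 units further apart.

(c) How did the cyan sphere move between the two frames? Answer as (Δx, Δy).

(1.5, -1.4)

The cyan sphere started near (10.4, 7.5) and ended near (11.9, 6.1).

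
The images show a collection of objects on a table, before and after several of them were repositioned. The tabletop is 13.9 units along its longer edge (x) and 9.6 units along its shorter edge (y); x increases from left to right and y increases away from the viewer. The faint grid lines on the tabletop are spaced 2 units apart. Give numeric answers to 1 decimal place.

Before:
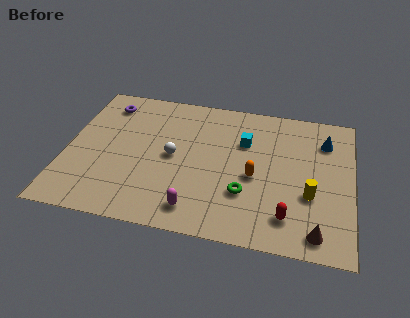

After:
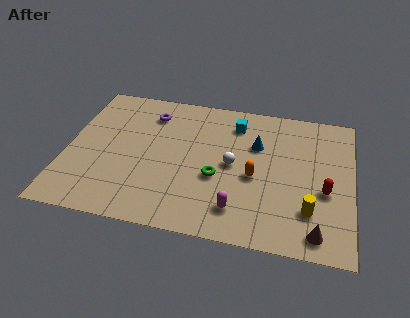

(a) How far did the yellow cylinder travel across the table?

1.0

From (11.9, 3.5) to (11.9, 2.5), the yellow cylinder covered √(0.0² + 1.0²) ≈ 1.0 units.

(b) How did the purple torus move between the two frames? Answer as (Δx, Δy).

(2.2, -0.3)

The purple torus started near (1.7, 7.9) and ended near (3.9, 7.6).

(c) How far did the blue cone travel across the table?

3.4

From (12.5, 7.3) to (9.2, 6.4), the blue cone covered √(3.3² + 0.9²) ≈ 3.4 units.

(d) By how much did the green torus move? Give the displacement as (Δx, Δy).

(-1.4, 0.8)

From the two frames, the green torus sits at roughly (8.8, 3.0) before and (7.4, 3.8) after.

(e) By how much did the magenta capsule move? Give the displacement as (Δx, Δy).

(2.0, 0.4)

The magenta capsule was at about (6.5, 1.5) and moved to about (8.5, 1.9).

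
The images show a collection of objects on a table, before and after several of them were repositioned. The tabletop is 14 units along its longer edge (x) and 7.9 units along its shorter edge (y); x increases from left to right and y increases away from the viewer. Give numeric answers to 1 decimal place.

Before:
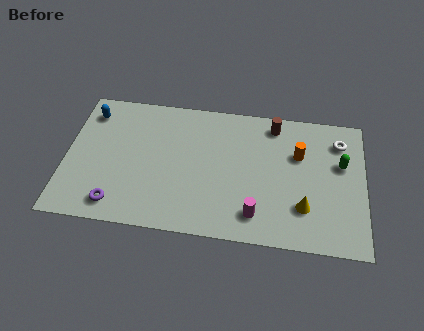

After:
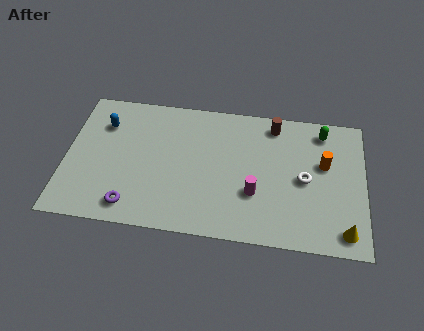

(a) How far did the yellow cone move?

2.2

The yellow cone was near (11.2, 2.2) before and (13.1, 1.1) after, so it travelled √(1.9² + 1.1²) ≈ 2.2 units.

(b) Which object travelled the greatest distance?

the white torus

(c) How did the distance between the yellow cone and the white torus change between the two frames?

-1.0

They were about 4.3 units apart before and 3.3 after — 1.0 units closer together.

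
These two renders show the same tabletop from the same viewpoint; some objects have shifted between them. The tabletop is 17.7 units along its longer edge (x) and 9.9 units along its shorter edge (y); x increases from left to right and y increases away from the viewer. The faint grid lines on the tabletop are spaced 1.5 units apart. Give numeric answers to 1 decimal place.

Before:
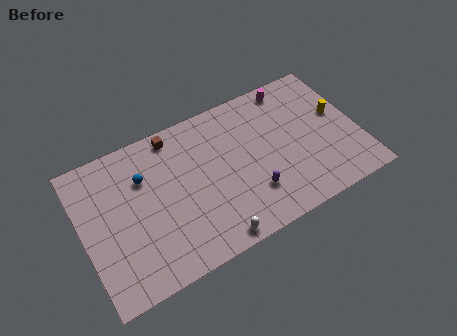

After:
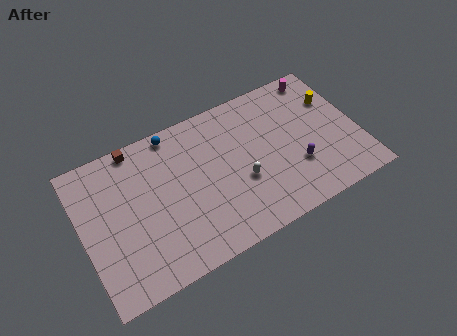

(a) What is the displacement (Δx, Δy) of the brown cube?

(-2.4, 0.3)

The brown cube started near (6.3, 8.8) and ended near (3.9, 9.1).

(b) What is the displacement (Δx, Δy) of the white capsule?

(2.3, 2.9)

The white capsule started near (7.7, 0.9) and ended near (10.0, 3.8).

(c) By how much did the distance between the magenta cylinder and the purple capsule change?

-0.9

Before: roughly 7.0 units apart; after: 6.1. That's 0.9 units closer together.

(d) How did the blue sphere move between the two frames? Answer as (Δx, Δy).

(2.2, 2.1)

The blue sphere was at about (4.1, 6.9) and moved to about (6.3, 9.0).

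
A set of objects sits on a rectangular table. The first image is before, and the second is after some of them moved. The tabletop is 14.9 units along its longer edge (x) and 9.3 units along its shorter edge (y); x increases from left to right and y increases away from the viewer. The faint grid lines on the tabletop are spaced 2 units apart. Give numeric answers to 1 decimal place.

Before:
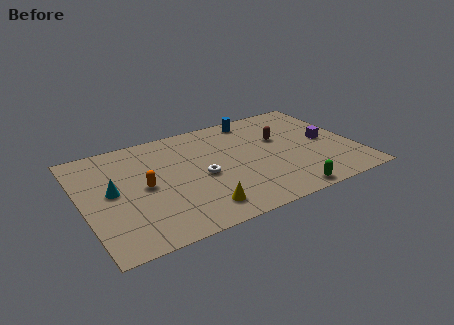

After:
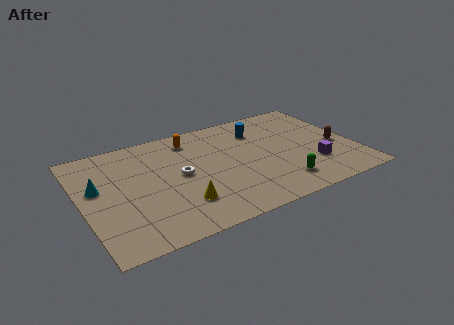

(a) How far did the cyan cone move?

0.9

The cyan cone moved from about (1.6, 4.9) to (0.9, 5.5), a distance of √(0.7² + 0.6²) ≈ 0.9.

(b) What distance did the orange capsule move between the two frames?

4.3

From (3.3, 4.6) to (6.3, 7.7), the orange capsule covered √(3.0² + 3.1²) ≈ 4.3 units.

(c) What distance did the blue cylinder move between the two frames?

1.2

The blue cylinder moved from about (9.9, 8.2) to (10.0, 7.0), a distance of √(0.1² + 1.2²) ≈ 1.2.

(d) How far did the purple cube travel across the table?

2.1

The purple cube was near (13.4, 4.6) before and (12.4, 2.7) after, so it travelled √(1.0² + 1.9²) ≈ 2.1 units.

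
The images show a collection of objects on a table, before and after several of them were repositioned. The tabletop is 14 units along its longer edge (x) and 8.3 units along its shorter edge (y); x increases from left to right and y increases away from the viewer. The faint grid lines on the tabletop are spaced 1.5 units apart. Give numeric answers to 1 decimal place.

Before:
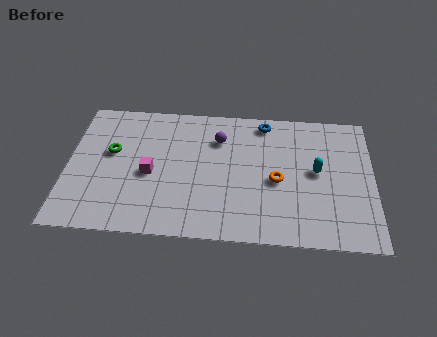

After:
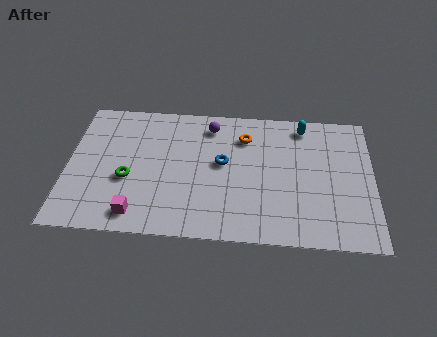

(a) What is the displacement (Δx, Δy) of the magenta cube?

(-0.5, -2.5)

From the two frames, the magenta cube sits at roughly (3.8, 3.7) before and (3.3, 1.2) after.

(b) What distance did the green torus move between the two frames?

1.8

From (2.0, 4.9) to (2.8, 3.3), the green torus covered √(0.8² + 1.6²) ≈ 1.8 units.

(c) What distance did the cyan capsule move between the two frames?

2.9

The cyan capsule moved from about (11.4, 4.4) to (10.8, 7.2), a distance of √(0.6² + 2.8²) ≈ 2.9.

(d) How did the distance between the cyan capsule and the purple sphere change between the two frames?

-0.5

They were about 4.8 units apart before and 4.3 after — 0.5 units closer together.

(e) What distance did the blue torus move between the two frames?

3.3

From (9.0, 7.3) to (7.1, 4.6), the blue torus covered √(1.9² + 2.7²) ≈ 3.3 units.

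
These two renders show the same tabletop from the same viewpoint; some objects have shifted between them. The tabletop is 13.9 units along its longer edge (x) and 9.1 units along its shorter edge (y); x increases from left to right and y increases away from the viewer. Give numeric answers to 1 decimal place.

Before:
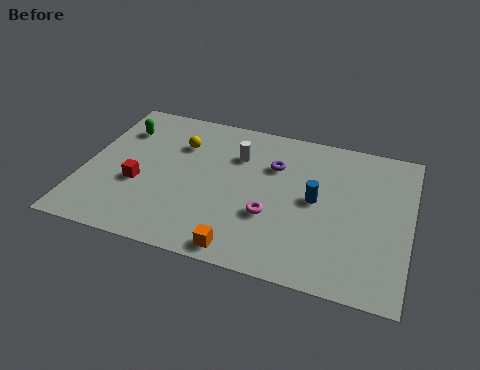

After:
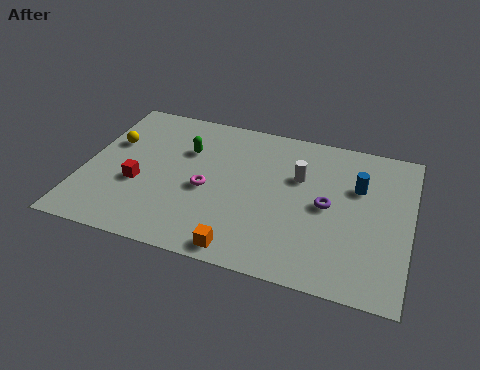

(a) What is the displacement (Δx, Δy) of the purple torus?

(2.4, -1.8)

The purple torus was at about (8.0, 6.3) and moved to about (10.4, 4.5).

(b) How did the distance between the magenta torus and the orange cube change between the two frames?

+1.1

The distance was about 2.5 in the first image and 3.6 in the second, so they moved 1.1 units further apart.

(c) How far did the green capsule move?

3.0

From (1.3, 6.8) to (4.2, 6.2), the green capsule covered √(2.9² + 0.6²) ≈ 3.0 units.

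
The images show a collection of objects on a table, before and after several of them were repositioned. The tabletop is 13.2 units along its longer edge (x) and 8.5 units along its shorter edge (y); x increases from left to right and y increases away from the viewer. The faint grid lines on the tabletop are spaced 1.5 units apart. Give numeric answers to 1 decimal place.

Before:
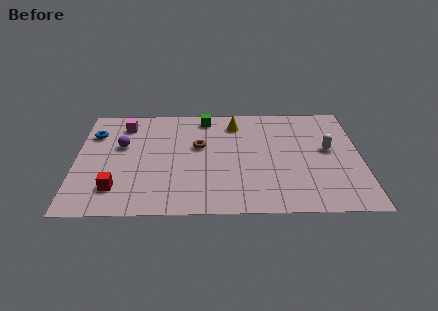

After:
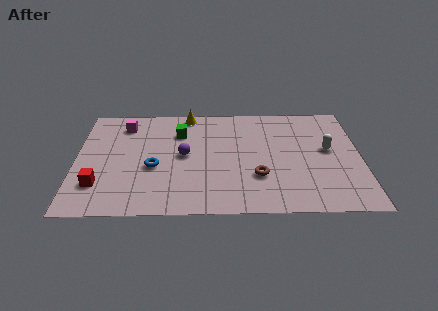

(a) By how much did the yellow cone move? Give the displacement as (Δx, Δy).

(-2.2, 0.8)

From the two frames, the yellow cone sits at roughly (7.4, 6.9) before and (5.2, 7.7) after.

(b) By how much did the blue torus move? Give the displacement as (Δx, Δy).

(2.8, -2.7)

The blue torus started near (0.8, 6.2) and ended near (3.6, 3.5).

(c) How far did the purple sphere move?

3.0

From (2.1, 5.2) to (5.0, 4.4), the purple sphere covered √(2.9² + 0.8²) ≈ 3.0 units.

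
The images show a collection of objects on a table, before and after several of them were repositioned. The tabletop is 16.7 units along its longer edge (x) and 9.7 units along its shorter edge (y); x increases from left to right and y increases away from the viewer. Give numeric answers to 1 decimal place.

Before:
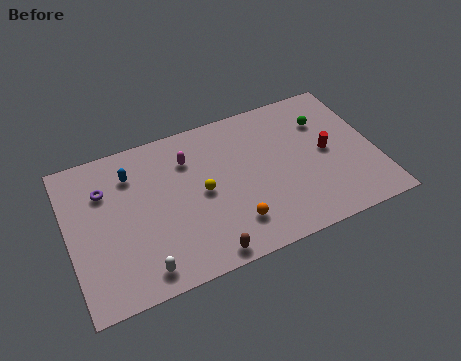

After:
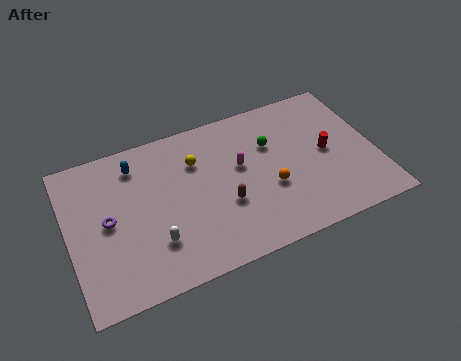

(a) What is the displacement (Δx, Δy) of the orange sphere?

(2.2, 1.5)

The orange sphere was at about (8.6, 2.2) and moved to about (10.8, 3.7).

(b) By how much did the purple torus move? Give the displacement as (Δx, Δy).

(0.0, -2.0)

The purple torus started near (2.1, 6.9) and ended near (2.1, 4.9).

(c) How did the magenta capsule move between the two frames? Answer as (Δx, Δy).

(2.7, -1.5)

From the two frames, the magenta capsule sits at roughly (6.7, 7.2) before and (9.4, 5.7) after.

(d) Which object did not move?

the red cylinder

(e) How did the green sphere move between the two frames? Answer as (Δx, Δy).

(-3.0, -0.5)

From the two frames, the green sphere sits at roughly (14.2, 7.0) before and (11.2, 6.5) after.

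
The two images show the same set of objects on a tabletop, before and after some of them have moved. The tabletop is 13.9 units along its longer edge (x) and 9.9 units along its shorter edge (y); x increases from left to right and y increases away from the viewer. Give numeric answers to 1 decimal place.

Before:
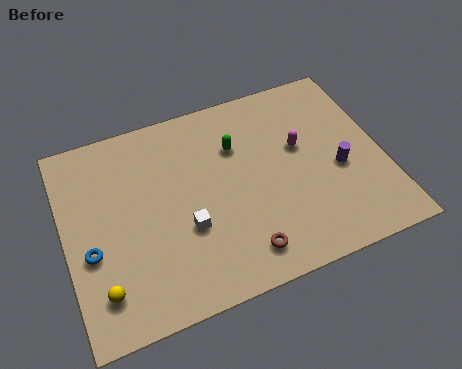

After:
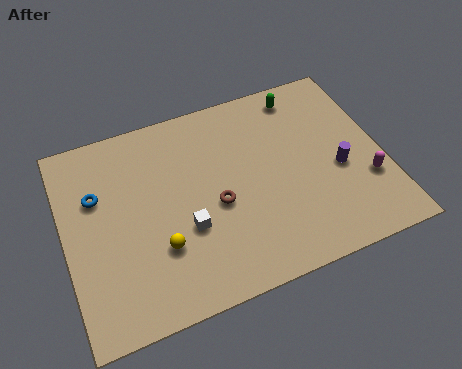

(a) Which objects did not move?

the white cube and the purple cylinder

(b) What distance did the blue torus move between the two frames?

2.6

The blue torus was near (1.0, 3.9) before and (1.5, 6.5) after, so it travelled √(0.5² + 2.6²) ≈ 2.6 units.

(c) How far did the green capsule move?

3.5

The green capsule was near (7.7, 6.9) before and (10.8, 8.6) after, so it travelled √(3.1² + 1.7²) ≈ 3.5 units.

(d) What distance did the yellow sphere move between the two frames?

2.8

The yellow sphere was near (1.3, 2.0) before and (3.9, 3.1) after, so it travelled √(2.6² + 1.1²) ≈ 2.8 units.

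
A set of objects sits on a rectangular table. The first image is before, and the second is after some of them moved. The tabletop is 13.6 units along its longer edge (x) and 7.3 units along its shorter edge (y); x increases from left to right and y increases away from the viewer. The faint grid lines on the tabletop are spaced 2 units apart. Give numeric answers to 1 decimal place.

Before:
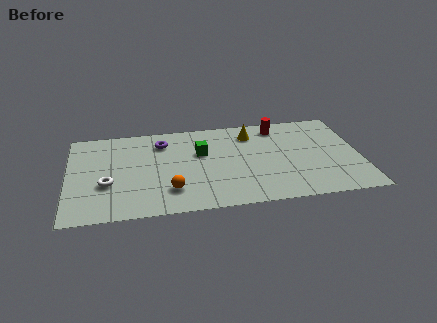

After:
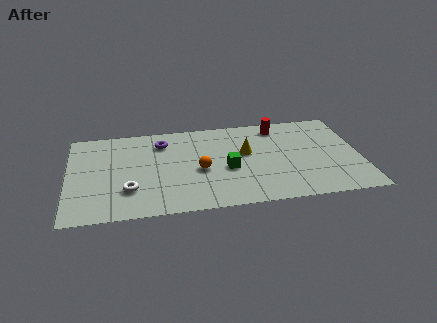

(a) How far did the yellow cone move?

1.5

From (8.6, 5.8) to (8.3, 4.3), the yellow cone covered √(0.3² + 1.5²) ≈ 1.5 units.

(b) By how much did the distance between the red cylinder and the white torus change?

-0.6

The distance was about 8.8 in the first image and 8.2 in the second, so they moved 0.6 units closer together.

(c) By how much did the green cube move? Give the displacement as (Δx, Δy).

(1.2, -1.5)

From the two frames, the green cube sits at roughly (6.2, 4.6) before and (7.4, 3.1) after.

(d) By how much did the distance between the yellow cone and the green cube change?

-1.2

Before: roughly 2.7 units apart; after: 1.5. That's 1.2 units closer together.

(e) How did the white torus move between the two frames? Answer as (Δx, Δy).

(1.0, -0.6)

The white torus was at about (1.8, 2.7) and moved to about (2.8, 2.1).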